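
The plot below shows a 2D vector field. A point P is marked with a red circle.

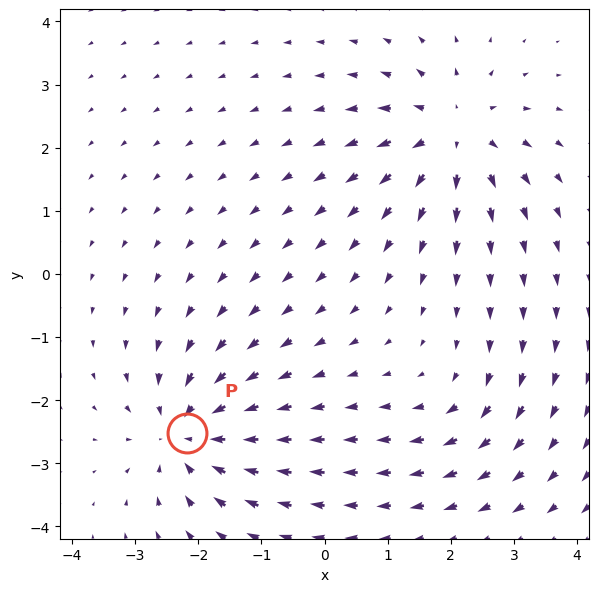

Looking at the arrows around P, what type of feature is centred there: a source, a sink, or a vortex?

At P (-2.2, -2.5) the arrows converge inward. Divergence about -5, curl ≈0 — negative divergence with near-zero curl is a sink.

sink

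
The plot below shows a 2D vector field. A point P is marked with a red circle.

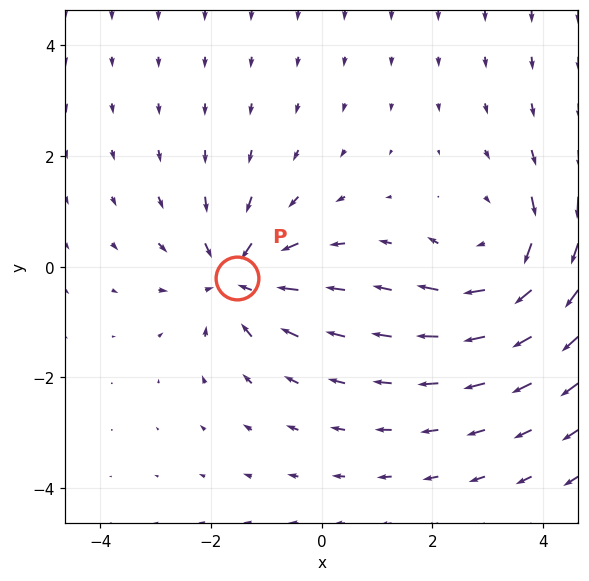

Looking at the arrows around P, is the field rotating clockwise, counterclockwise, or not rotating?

Near P at (-1.5, -0.2) the arrows show no circulation. The curl there is ≈0.

not rotating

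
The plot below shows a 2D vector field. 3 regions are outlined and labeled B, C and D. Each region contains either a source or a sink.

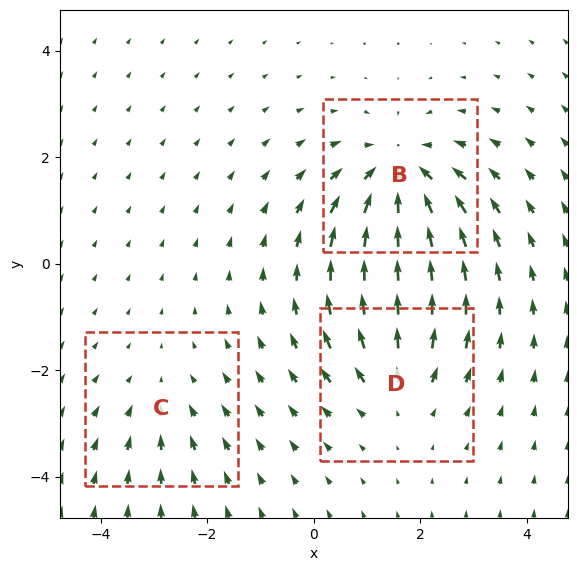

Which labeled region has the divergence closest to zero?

C

Divergence at each region's feature centre — B: about -5, C: about -2, D: about +3. Region C is closest to zero.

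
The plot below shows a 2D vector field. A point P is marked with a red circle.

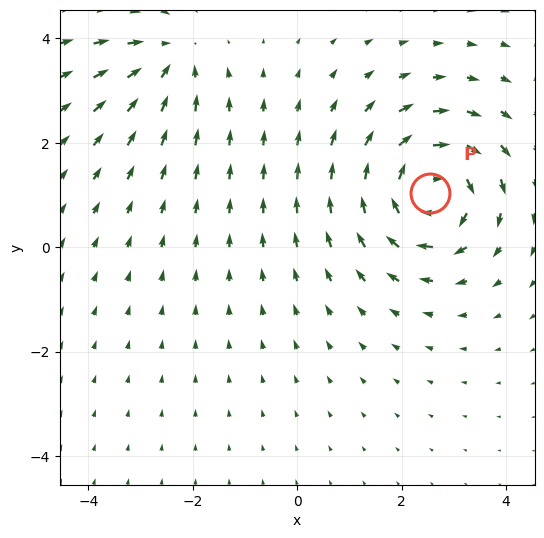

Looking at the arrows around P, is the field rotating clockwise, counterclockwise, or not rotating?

Near P at (2.5, 1.0) the arrows circulate clockwise. The curl (z-component) there is about -6; negative curl means clockwise rotation.

clockwise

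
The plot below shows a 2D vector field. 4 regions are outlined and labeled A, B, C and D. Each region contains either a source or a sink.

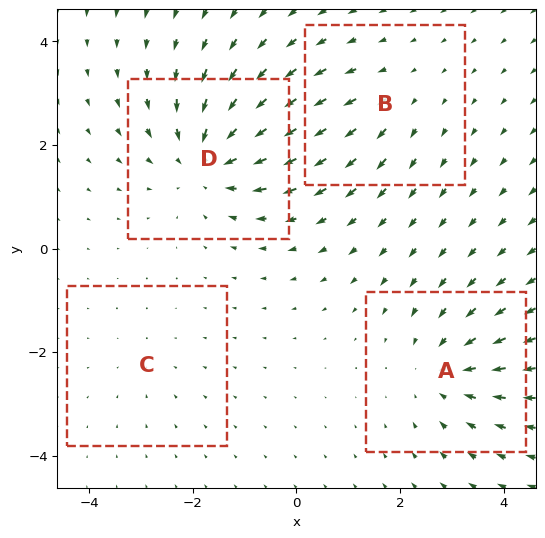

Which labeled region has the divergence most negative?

Divergence at each region's feature centre — A: about -4, B: about +3, C: about -2, D: about -6. Region D is most negative.

D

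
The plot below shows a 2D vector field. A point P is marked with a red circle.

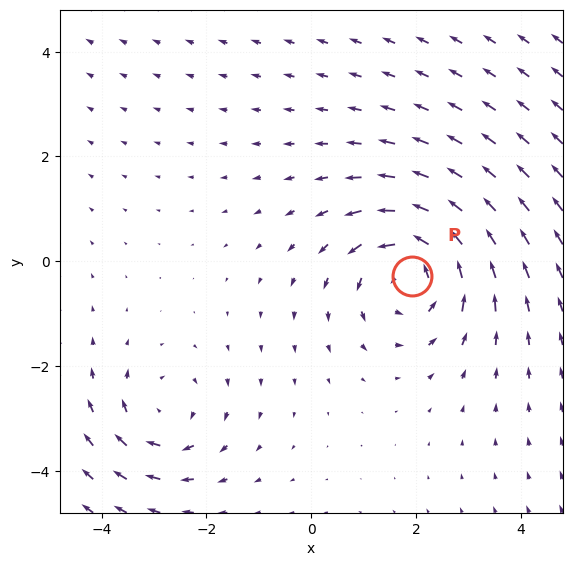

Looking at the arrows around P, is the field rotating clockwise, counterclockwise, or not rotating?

counterclockwise

Near P at (1.9, -0.3) the arrows circulate counterclockwise. The curl (z-component) there is about +4; positive curl means counterclockwise rotation.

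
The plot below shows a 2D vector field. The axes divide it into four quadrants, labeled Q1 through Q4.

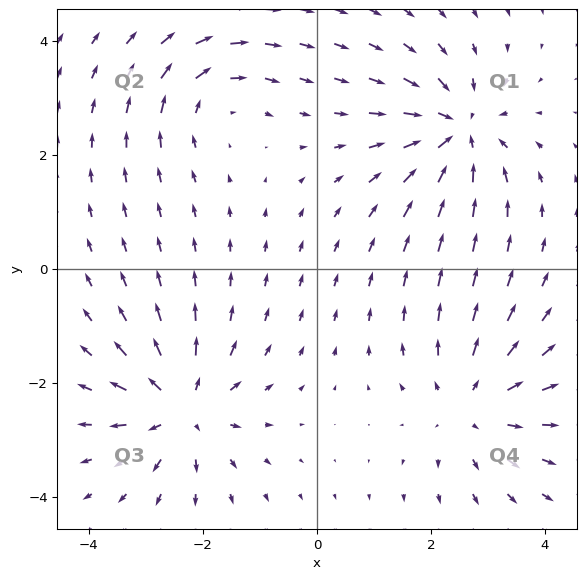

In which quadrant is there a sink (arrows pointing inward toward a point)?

The sink sits at approximately (2.5, 2.4), which lies in quadrant Q1. The divergence there is about -5, negative as expected for a sink.

Q1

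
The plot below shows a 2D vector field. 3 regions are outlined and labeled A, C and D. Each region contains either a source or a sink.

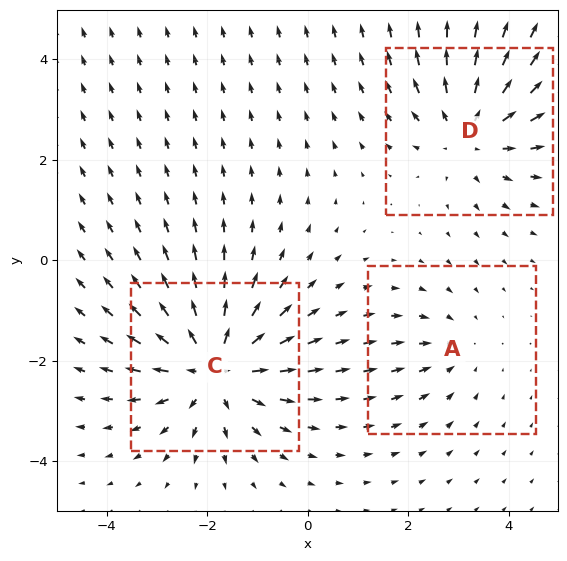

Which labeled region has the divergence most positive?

Divergence at each region's feature centre — A: about -2, C: about +4, D: about +3. Region C is most positive.

C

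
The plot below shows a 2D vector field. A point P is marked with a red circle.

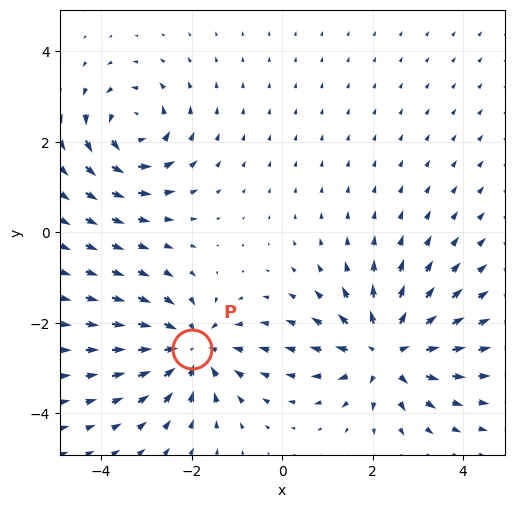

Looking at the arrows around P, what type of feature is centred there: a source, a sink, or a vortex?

sink

At P (-2.0, -2.6) the arrows converge inward. Divergence about -4, curl ≈0 — negative divergence with near-zero curl is a sink.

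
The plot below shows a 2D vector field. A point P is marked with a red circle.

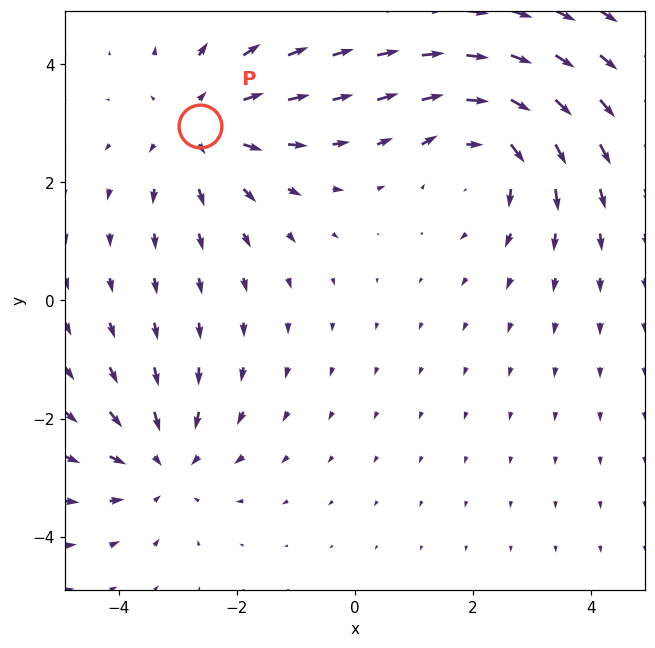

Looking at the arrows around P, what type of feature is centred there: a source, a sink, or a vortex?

source

At P (-2.6, 3.0) the arrows spread outward. Divergence about +3, curl ≈0 — positive divergence with near-zero curl is a source.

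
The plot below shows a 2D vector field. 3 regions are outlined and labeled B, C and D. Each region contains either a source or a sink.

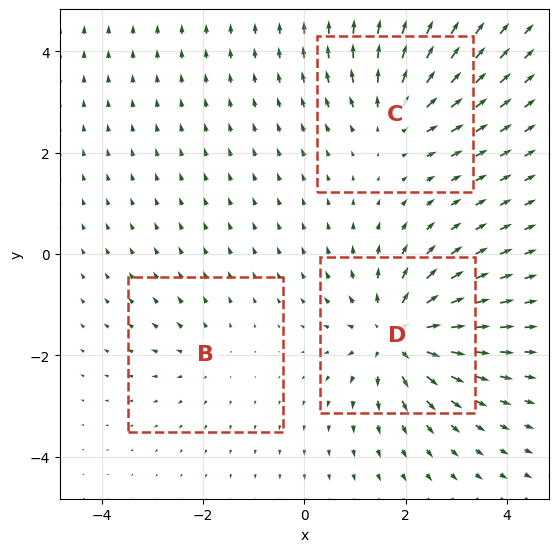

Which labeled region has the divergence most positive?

Divergence at each region's feature centre — B: about +2, C: about +3, D: about +5. Region D is most positive.

D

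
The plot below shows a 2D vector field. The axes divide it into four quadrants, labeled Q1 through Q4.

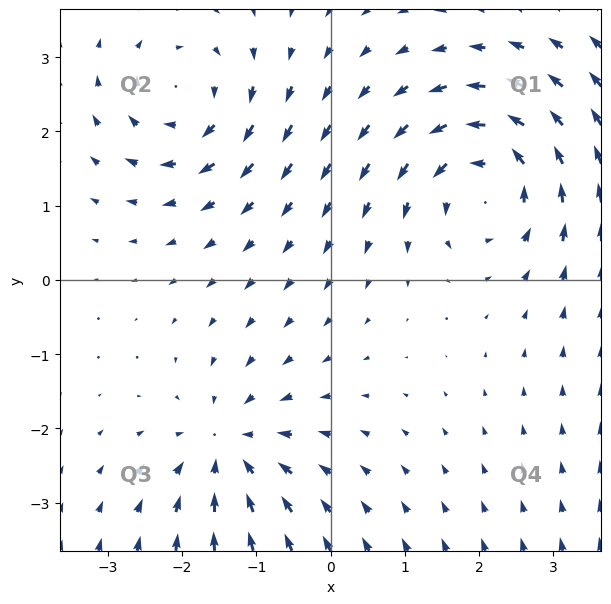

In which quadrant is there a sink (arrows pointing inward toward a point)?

Q3

The sink sits at approximately (-1.4, -2.3), which lies in quadrant Q3. The divergence there is about -4, negative as expected for a sink.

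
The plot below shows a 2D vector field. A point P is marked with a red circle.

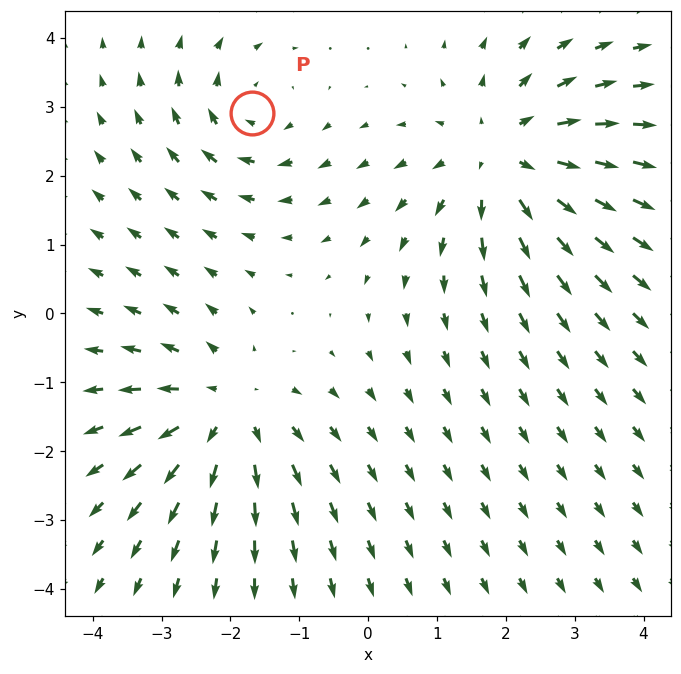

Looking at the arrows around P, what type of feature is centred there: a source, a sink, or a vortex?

At P (-1.7, 2.9) the arrows circulate clockwise. Divergence ≈0, curl about -3 — near-zero divergence with nonzero curl is a vortex.

vortex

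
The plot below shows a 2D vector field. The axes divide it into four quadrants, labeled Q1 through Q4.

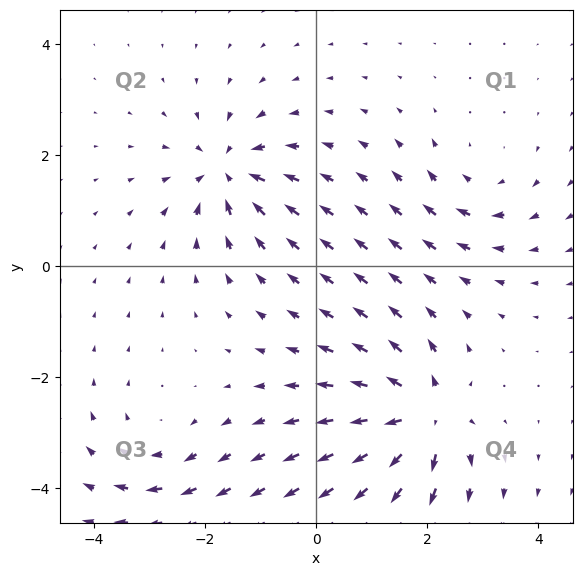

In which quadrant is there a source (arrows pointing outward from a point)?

Q4

The source sits at approximately (1.9, -2.7), which lies in quadrant Q4. The divergence there is about +7, positive as expected for a source.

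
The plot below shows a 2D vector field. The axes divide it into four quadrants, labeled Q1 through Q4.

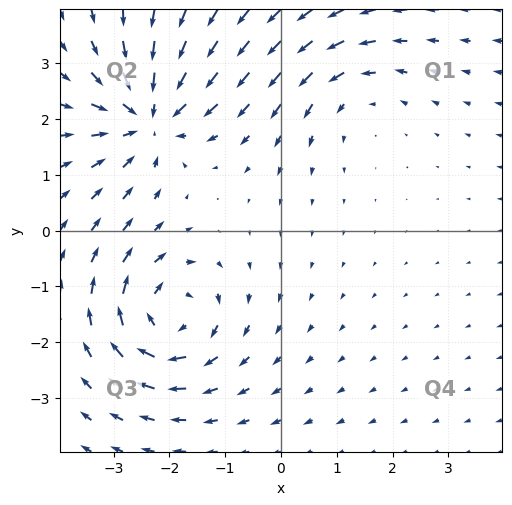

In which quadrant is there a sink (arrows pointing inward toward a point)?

The sink sits at approximately (-2.4, 2.0), which lies in quadrant Q2. The divergence there is about -6, negative as expected for a sink.

Q2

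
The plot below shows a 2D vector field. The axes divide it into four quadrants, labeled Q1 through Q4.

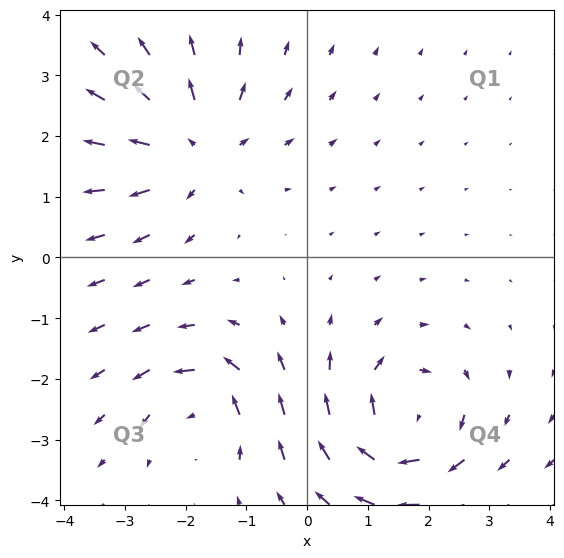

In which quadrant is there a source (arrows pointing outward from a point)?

Q2

The source sits at approximately (-1.8, 1.8), which lies in quadrant Q2. The divergence there is about +4, positive as expected for a source.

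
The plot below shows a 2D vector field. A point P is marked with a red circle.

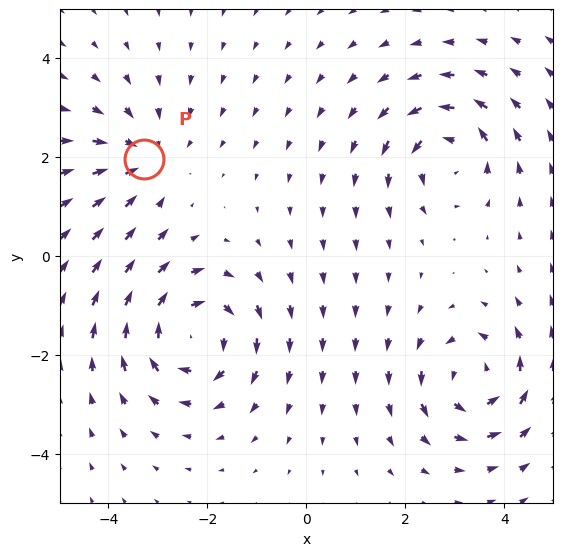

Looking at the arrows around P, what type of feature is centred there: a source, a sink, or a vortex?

At P (-3.3, 2.0) the arrows converge inward. Divergence about -3, curl ≈0 — negative divergence with near-zero curl is a sink.

sink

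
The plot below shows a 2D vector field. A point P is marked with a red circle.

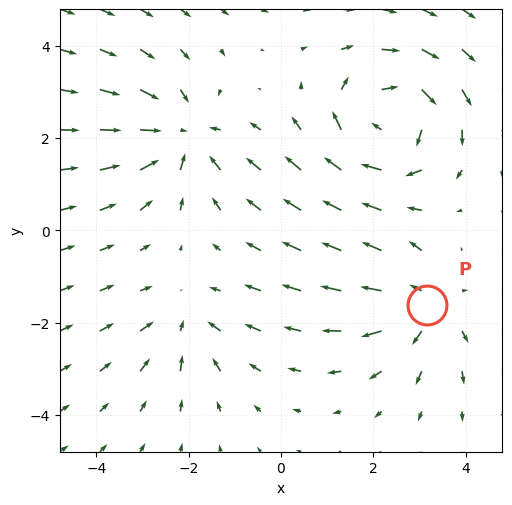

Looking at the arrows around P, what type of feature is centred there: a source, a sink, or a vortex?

At P (3.2, -1.6) the arrows spread outward. Divergence about +4, curl ≈0 — positive divergence with near-zero curl is a source.

source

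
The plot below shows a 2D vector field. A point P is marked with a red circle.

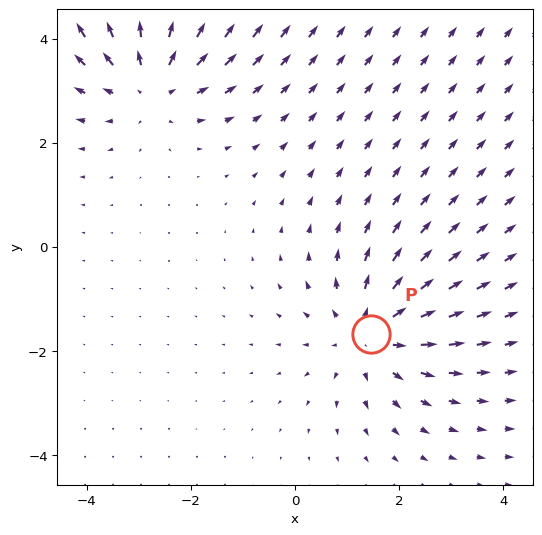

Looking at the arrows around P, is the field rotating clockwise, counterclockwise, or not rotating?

not rotating

Near P at (1.5, -1.7) the arrows show no circulation. The curl there is ≈0.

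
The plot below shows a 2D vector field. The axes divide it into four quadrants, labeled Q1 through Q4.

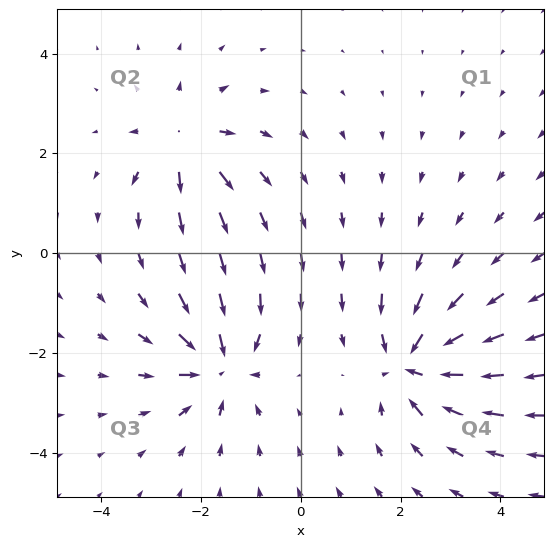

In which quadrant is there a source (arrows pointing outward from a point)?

Q2

The source sits at approximately (-2.4, 2.2), which lies in quadrant Q2. The divergence there is about +5, positive as expected for a source.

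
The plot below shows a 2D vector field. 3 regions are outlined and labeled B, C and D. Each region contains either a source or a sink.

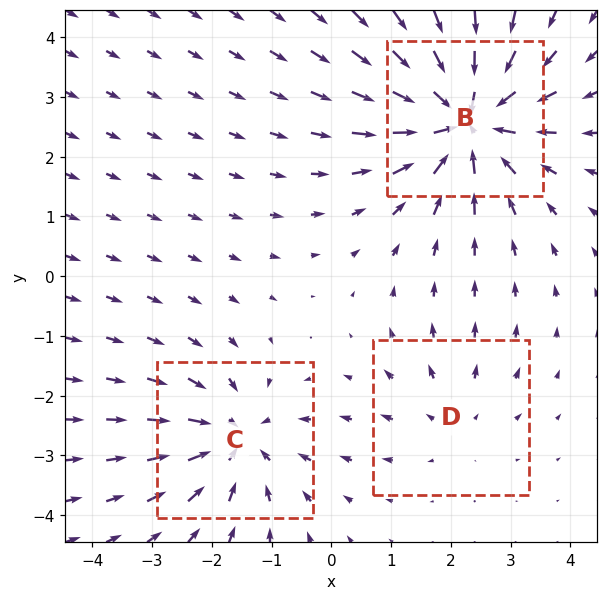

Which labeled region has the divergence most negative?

Divergence at each region's feature centre — B: about -5, C: about -3, D: about +2. Region B is most negative.

B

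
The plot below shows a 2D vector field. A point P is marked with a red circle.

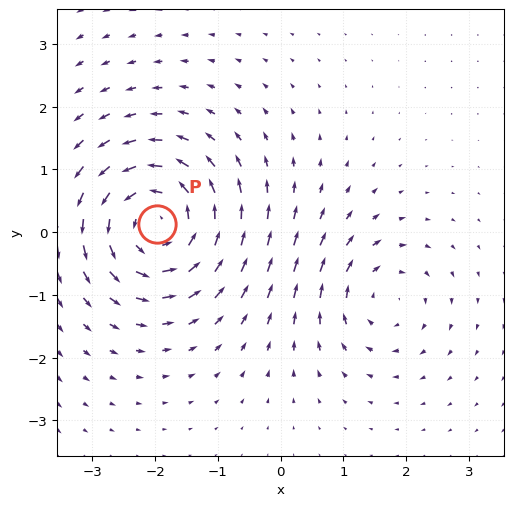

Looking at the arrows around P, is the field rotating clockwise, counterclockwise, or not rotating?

Near P at (-2.0, 0.1) the arrows circulate counterclockwise. The curl (z-component) there is about +5; positive curl means counterclockwise rotation.

counterclockwise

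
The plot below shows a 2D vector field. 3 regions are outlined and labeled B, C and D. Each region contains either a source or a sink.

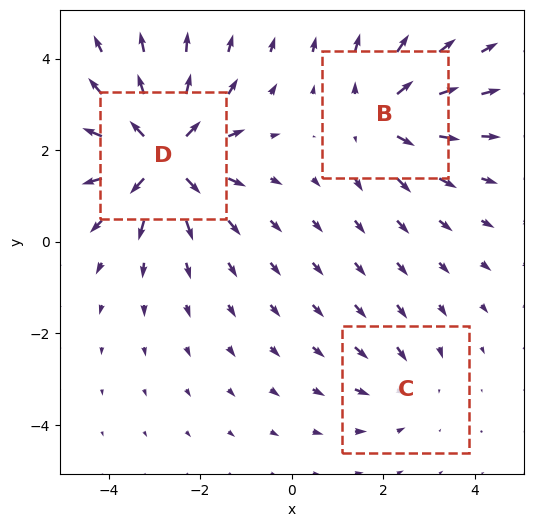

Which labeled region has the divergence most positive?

D

Divergence at each region's feature centre — B: about +3, C: about -2, D: about +5. Region D is most positive.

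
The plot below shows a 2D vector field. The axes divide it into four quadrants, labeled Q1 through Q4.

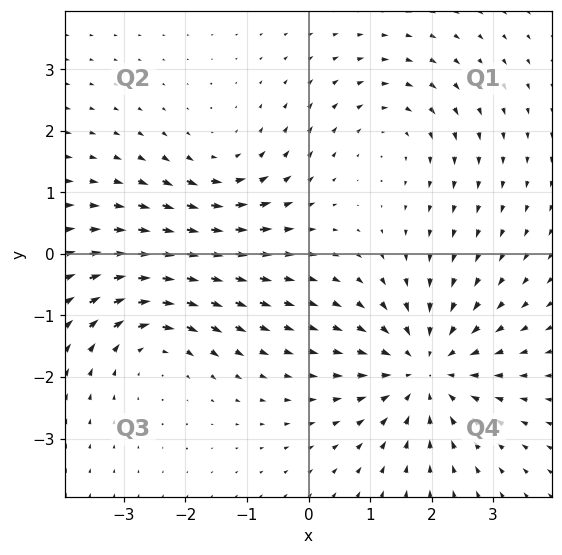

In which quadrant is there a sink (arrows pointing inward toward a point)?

The sink sits at approximately (1.9, -1.9), which lies in quadrant Q4. The divergence there is about -5, negative as expected for a sink.

Q4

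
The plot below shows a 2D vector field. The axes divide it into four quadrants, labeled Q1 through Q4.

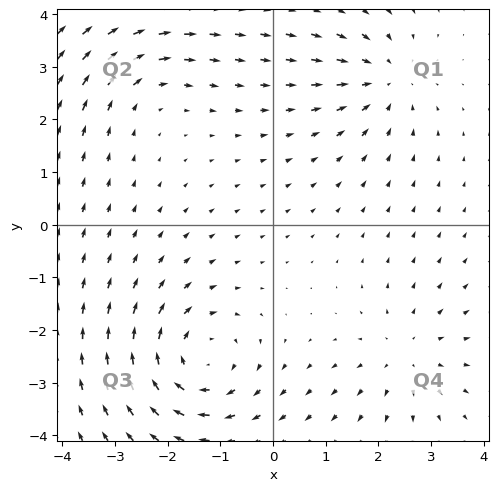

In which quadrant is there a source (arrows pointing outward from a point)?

The source sits at approximately (2.5, -2.5), which lies in quadrant Q4. The divergence there is about +3, positive as expected for a source.

Q4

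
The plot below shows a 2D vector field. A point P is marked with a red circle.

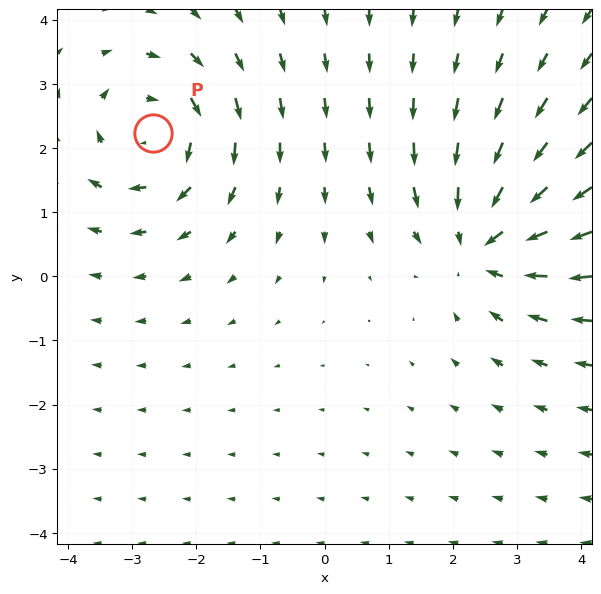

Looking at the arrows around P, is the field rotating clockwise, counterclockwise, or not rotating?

clockwise

Near P at (-2.7, 2.2) the arrows circulate clockwise. The curl (z-component) there is about -4; negative curl means clockwise rotation.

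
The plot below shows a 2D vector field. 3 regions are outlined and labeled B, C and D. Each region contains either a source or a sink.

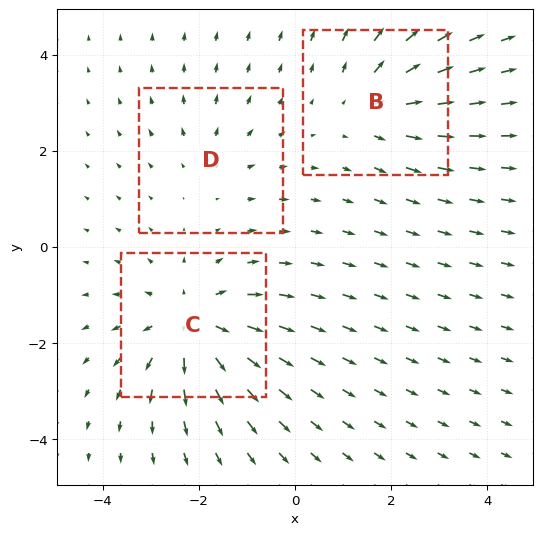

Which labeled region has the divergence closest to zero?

Divergence at each region's feature centre — B: about +3, C: about +4, D: about +2. Region D is closest to zero.

D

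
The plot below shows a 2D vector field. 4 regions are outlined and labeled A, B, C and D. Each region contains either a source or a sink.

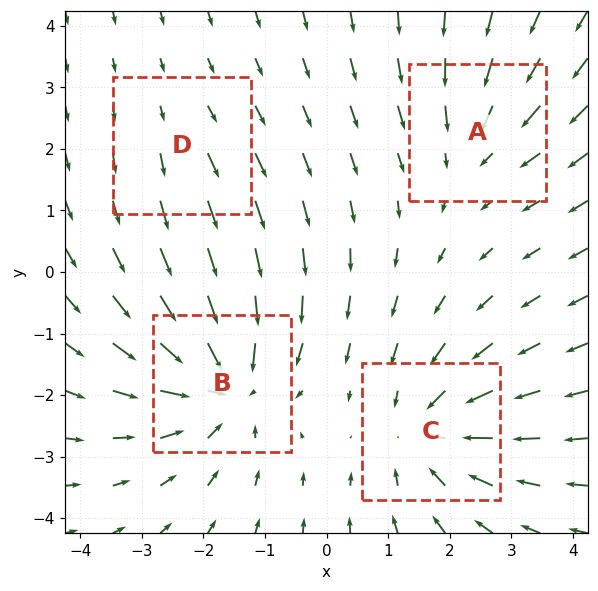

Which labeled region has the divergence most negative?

B

Divergence at each region's feature centre — A: about -3, B: about -5, C: about -4, D: about +1. Region B is most negative.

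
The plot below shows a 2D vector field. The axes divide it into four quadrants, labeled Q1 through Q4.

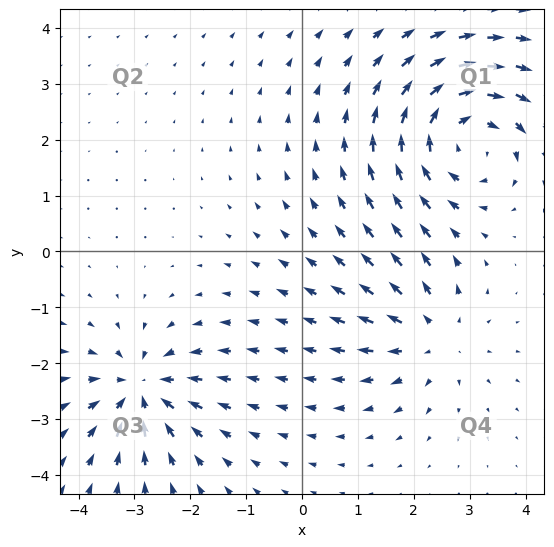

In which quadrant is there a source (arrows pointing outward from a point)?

Q4

The source sits at approximately (2.3, -1.5), which lies in quadrant Q4. The divergence there is about +3, positive as expected for a source.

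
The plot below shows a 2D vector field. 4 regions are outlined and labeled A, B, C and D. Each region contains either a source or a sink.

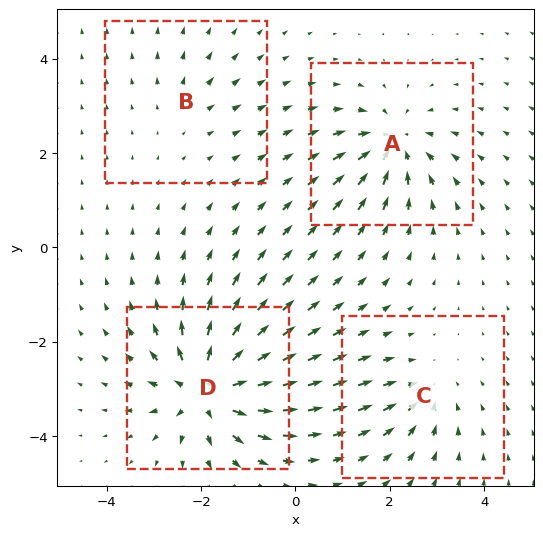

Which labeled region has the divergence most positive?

Divergence at each region's feature centre — A: about -6, B: about +2, C: about -4, D: about +9. Region D is most positive.

D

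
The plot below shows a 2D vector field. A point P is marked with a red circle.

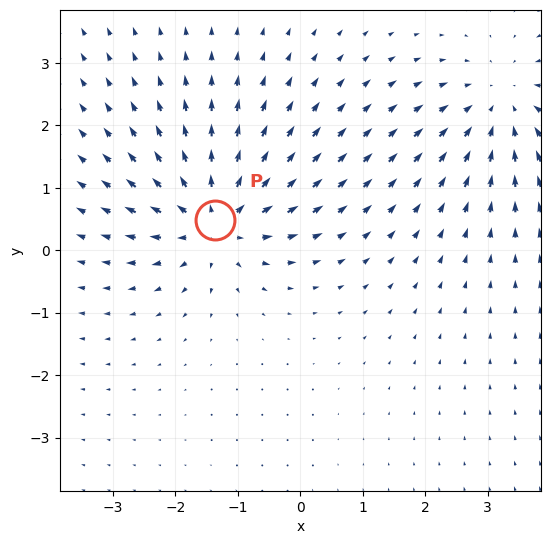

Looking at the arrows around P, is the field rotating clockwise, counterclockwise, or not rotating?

Near P at (-1.4, 0.5) the arrows show no circulation. The curl there is ≈0.

not rotating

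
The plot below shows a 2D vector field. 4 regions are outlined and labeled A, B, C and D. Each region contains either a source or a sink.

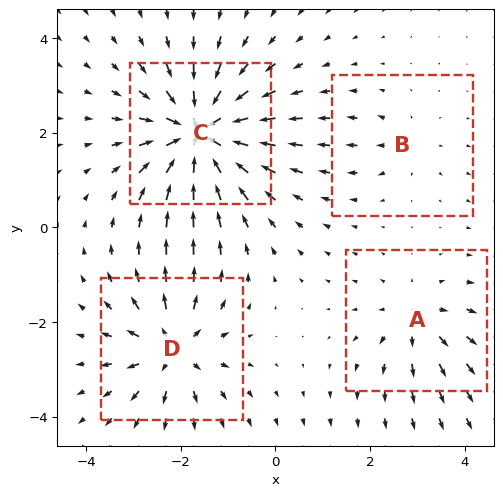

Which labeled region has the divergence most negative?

C

Divergence at each region's feature centre — A: about +4, B: about +3, C: about -9, D: about +6. Region C is most negative.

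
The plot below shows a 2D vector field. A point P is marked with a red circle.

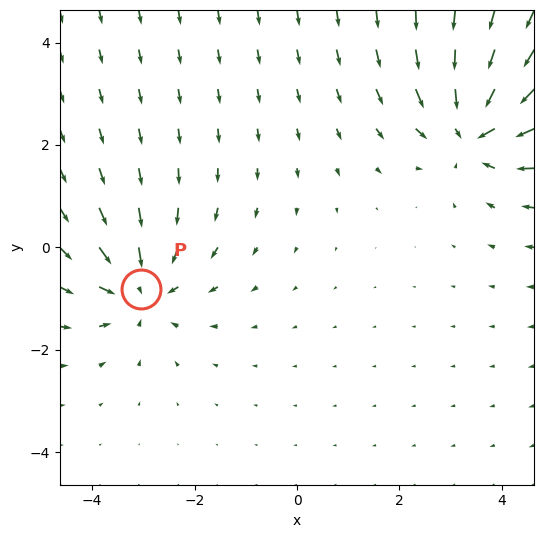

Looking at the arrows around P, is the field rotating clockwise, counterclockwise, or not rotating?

not rotating

Near P at (-3.1, -0.8) the arrows show no circulation. The curl there is ≈0.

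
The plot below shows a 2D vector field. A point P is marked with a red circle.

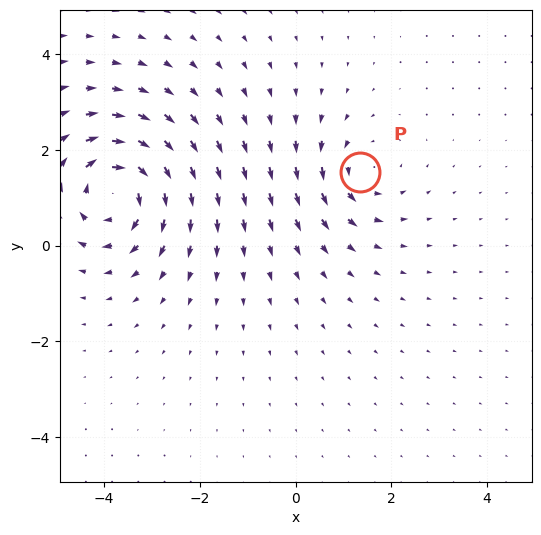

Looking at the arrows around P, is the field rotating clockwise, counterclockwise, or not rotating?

Near P at (1.3, 1.5) the arrows circulate counterclockwise. The curl (z-component) there is about +3; positive curl means counterclockwise rotation.

counterclockwise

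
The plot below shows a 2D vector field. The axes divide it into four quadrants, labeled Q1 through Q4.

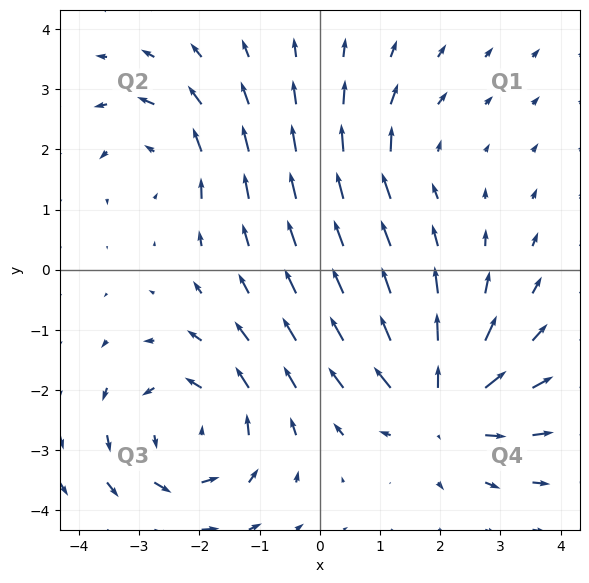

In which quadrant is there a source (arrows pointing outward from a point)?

The source sits at approximately (2.0, -2.2), which lies in quadrant Q4. The divergence there is about +5, positive as expected for a source.

Q4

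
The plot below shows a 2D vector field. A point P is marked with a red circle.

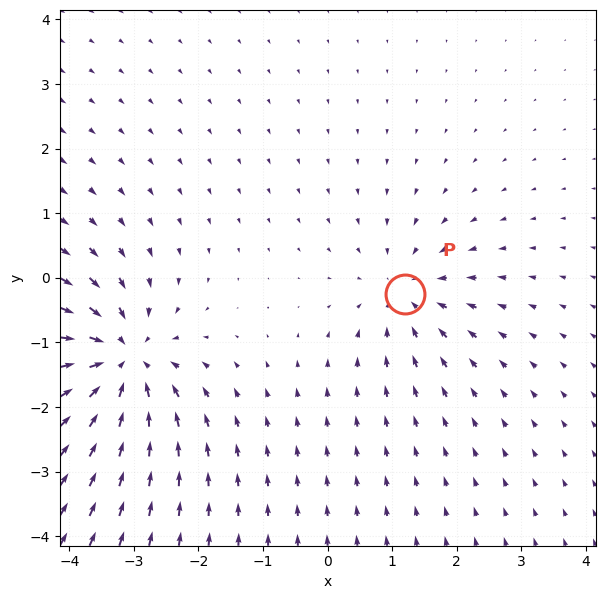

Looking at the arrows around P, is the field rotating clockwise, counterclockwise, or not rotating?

Near P at (1.2, -0.2) the arrows show no circulation. The curl there is ≈0.

not rotating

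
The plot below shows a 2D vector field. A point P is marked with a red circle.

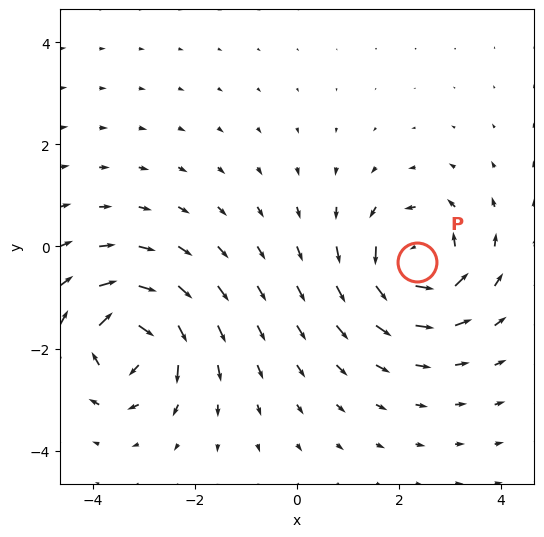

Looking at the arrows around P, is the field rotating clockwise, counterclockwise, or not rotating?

Near P at (2.4, -0.3) the arrows circulate counterclockwise. The curl (z-component) there is about +6; positive curl means counterclockwise rotation.

counterclockwise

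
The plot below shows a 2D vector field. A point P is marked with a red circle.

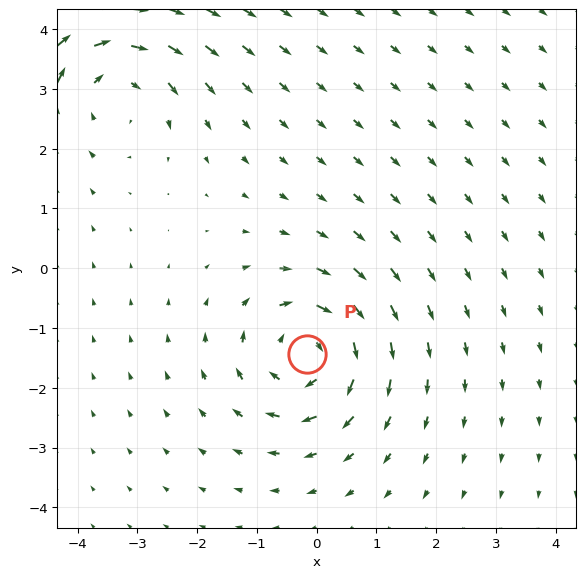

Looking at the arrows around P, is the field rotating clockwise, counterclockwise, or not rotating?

clockwise

Near P at (-0.2, -1.4) the arrows circulate clockwise. The curl (z-component) there is about -4; negative curl means clockwise rotation.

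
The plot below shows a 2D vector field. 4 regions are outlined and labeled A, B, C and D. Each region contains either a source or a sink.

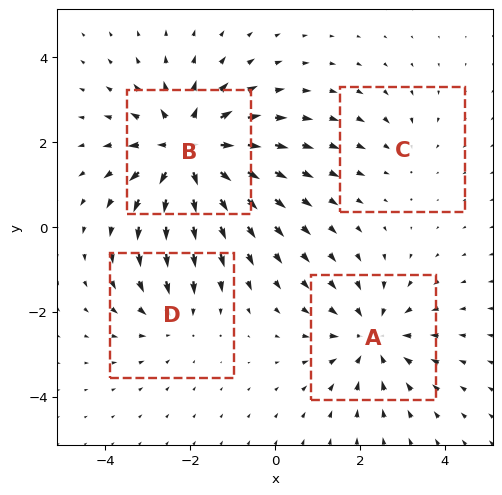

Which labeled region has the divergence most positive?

Divergence at each region's feature centre — A: about -4, B: about +7, C: about -2, D: about -3. Region B is most positive.

B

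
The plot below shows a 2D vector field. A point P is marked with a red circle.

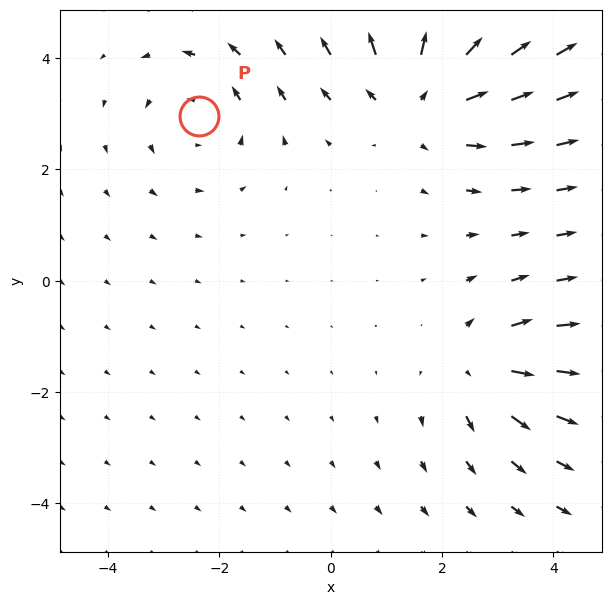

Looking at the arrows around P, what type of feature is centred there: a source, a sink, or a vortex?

At P (-2.4, 3.0) the arrows circulate counterclockwise. Divergence ≈0, curl about +3 — near-zero divergence with nonzero curl is a vortex.

vortex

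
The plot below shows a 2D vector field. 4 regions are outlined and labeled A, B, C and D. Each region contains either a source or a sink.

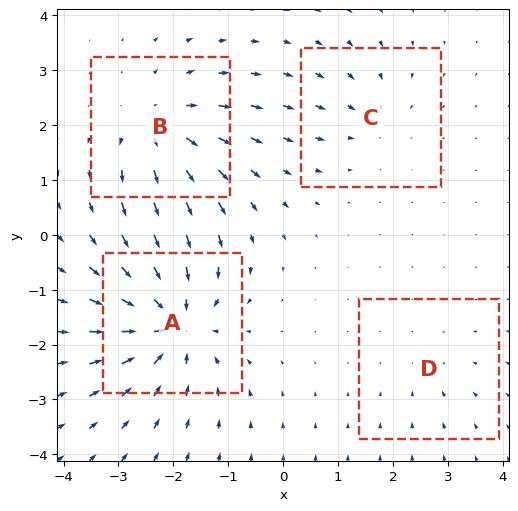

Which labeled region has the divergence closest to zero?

D

Divergence at each region's feature centre — A: about -7, B: about +5, C: about -3, D: about -2. Region D is closest to zero.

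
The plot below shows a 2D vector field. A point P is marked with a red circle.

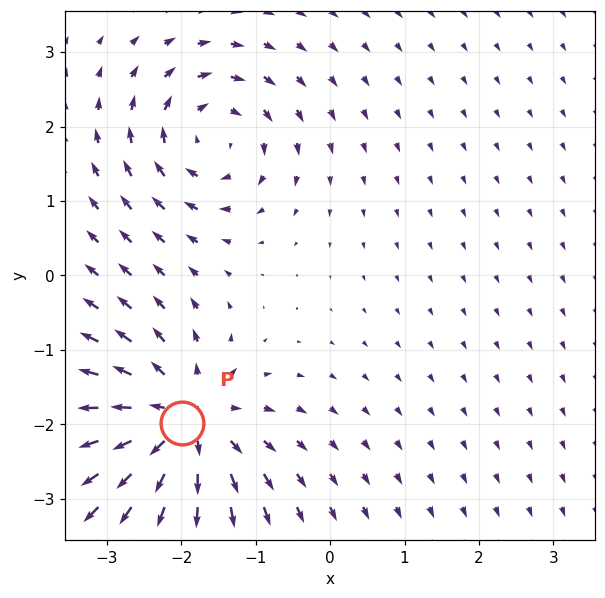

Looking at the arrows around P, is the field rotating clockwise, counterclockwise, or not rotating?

not rotating

Near P at (-2.0, -2.0) the arrows show no circulation. The curl there is ≈0.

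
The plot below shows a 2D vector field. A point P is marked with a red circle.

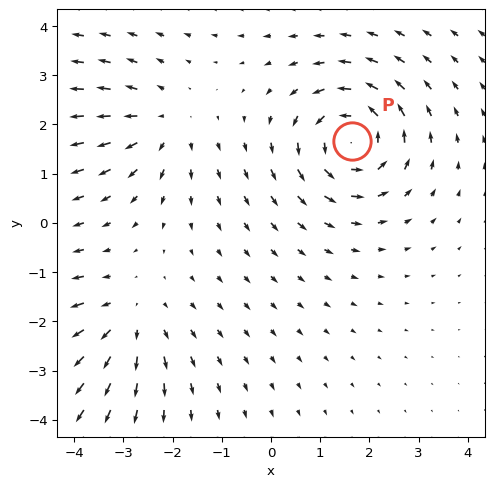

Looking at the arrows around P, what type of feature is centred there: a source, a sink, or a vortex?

At P (1.6, 1.7) the arrows circulate counterclockwise. Divergence ≈0, curl about +5 — near-zero divergence with nonzero curl is a vortex.

vortex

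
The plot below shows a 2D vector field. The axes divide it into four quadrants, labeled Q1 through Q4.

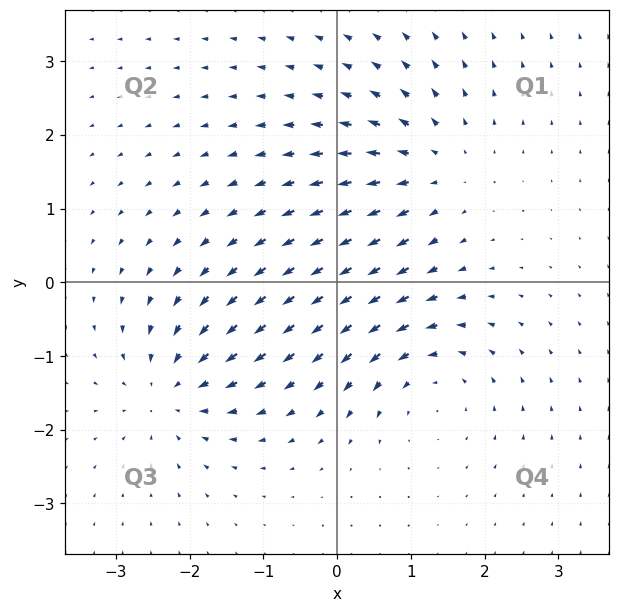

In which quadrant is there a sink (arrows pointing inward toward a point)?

Q3

The sink sits at approximately (-2.3, -1.5), which lies in quadrant Q3. The divergence there is about -5, negative as expected for a sink.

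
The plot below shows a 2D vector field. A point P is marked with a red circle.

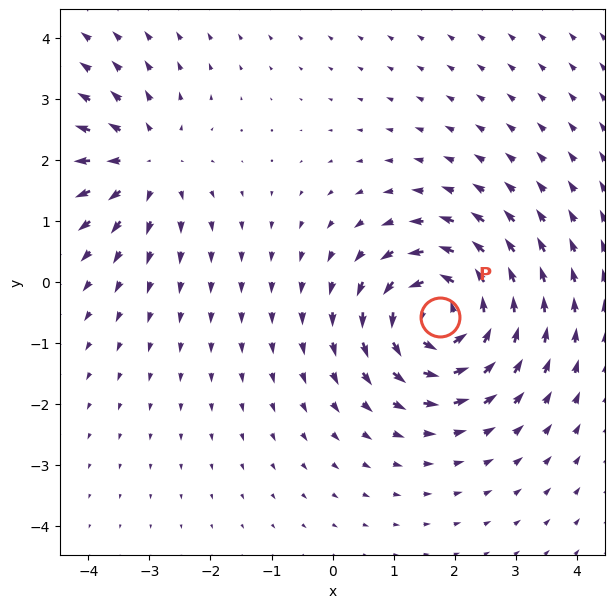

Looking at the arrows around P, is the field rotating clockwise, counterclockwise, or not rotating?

counterclockwise

Near P at (1.8, -0.6) the arrows circulate counterclockwise. The curl (z-component) there is about +6; positive curl means counterclockwise rotation.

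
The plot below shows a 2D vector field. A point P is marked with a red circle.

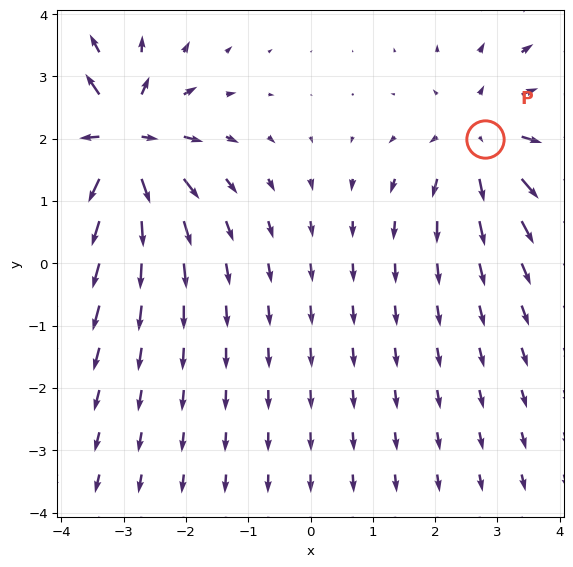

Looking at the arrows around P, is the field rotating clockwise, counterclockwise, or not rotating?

Near P at (2.8, 2.0) the arrows show no circulation. The curl there is ≈0.

not rotating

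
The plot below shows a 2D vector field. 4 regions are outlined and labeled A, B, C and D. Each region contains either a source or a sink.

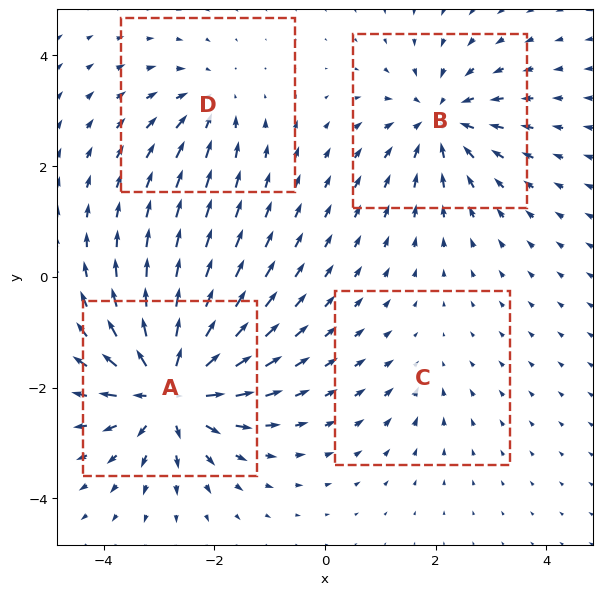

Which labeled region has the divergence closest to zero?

Divergence at each region's feature centre — A: about +9, B: about -6, C: about -2, D: about -4. Region C is closest to zero.

C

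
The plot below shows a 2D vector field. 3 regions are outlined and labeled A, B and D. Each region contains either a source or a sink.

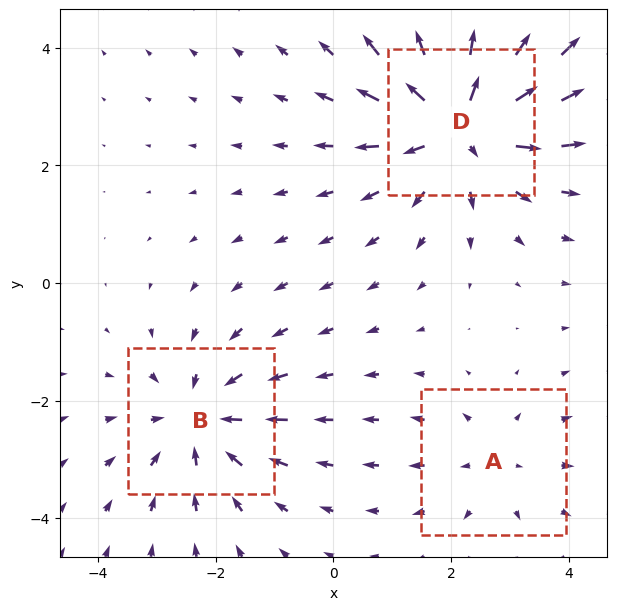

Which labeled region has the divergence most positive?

Divergence at each region's feature centre — A: about +2, B: about -3, D: about +5. Region D is most positive.

D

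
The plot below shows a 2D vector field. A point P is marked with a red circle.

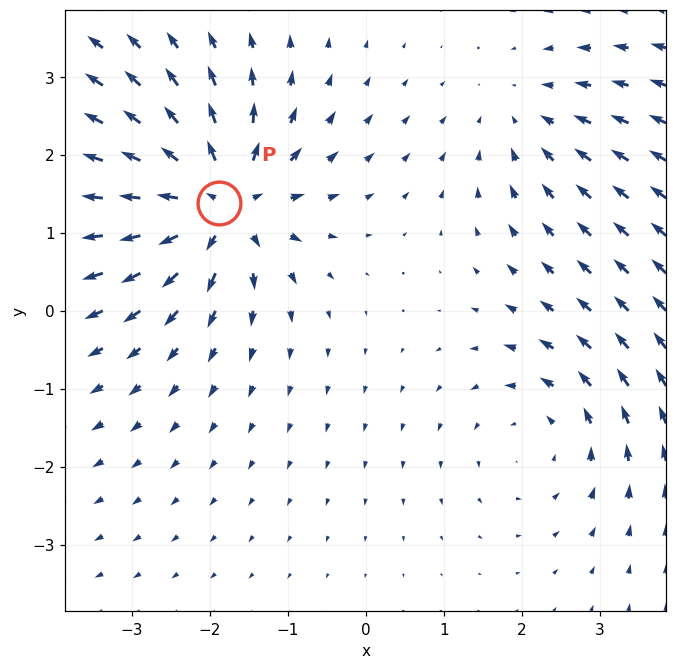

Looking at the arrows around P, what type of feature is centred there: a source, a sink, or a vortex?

source

At P (-1.9, 1.4) the arrows spread outward. Divergence about +6, curl ≈0 — positive divergence with near-zero curl is a source.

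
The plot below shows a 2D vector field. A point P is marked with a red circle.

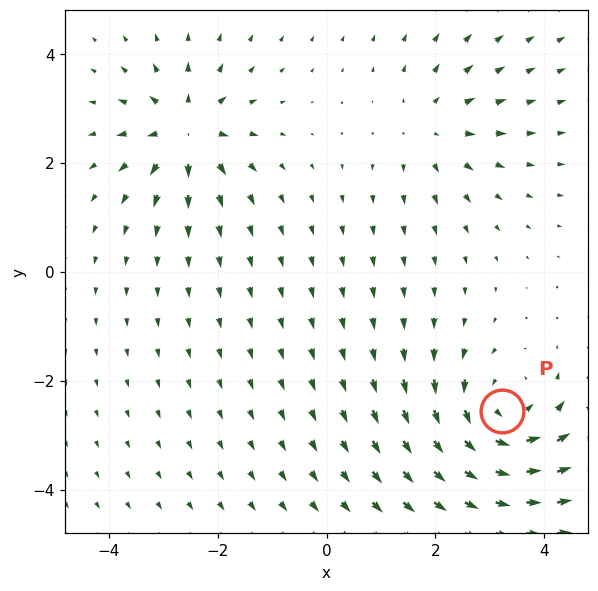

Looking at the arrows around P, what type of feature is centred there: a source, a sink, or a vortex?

vortex

At P (3.2, -2.6) the arrows circulate counterclockwise. Divergence ≈0, curl about +5 — near-zero divergence with nonzero curl is a vortex.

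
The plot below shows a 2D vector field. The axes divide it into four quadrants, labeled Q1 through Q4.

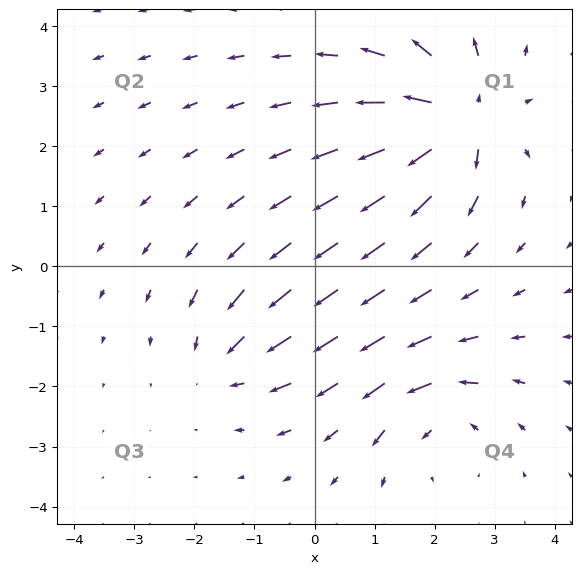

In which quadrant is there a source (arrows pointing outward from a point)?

The source sits at approximately (2.4, 2.5), which lies in quadrant Q1. The divergence there is about +7, positive as expected for a source.

Q1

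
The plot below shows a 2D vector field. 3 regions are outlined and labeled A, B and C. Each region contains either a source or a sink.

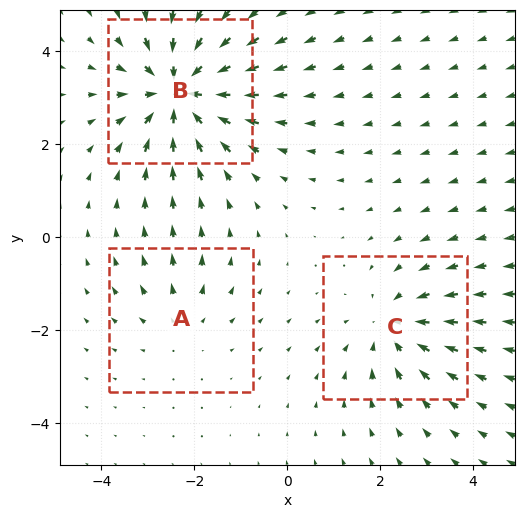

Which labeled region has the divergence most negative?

Divergence at each region's feature centre — A: about +2, B: about -5, C: about -3. Region B is most negative.

B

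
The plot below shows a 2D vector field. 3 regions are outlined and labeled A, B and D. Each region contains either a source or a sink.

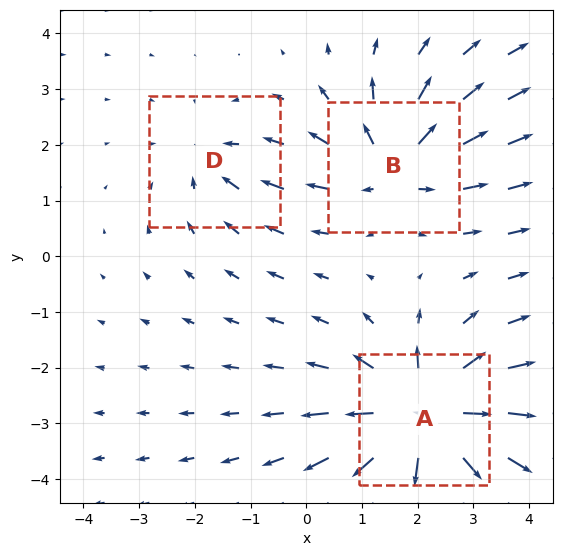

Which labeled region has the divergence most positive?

A

Divergence at each region's feature centre — A: about +5, B: about +3, D: about -2. Region A is most positive.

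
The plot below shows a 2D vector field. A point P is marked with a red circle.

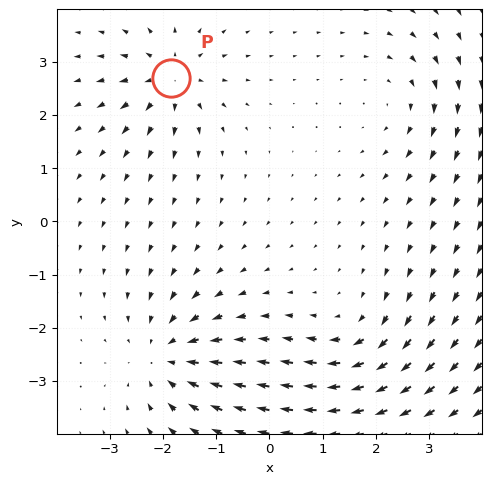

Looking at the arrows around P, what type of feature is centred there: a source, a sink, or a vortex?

source

At P (-1.9, 2.7) the arrows spread outward. Divergence about +4, curl ≈0 — positive divergence with near-zero curl is a source.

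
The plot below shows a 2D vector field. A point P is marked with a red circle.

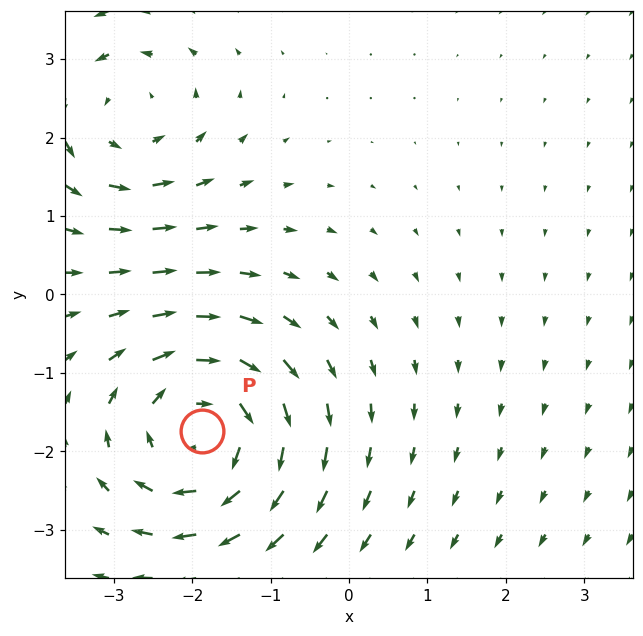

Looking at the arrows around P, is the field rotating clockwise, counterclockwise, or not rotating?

Near P at (-1.9, -1.7) the arrows circulate clockwise. The curl (z-component) there is about -5; negative curl means clockwise rotation.

clockwise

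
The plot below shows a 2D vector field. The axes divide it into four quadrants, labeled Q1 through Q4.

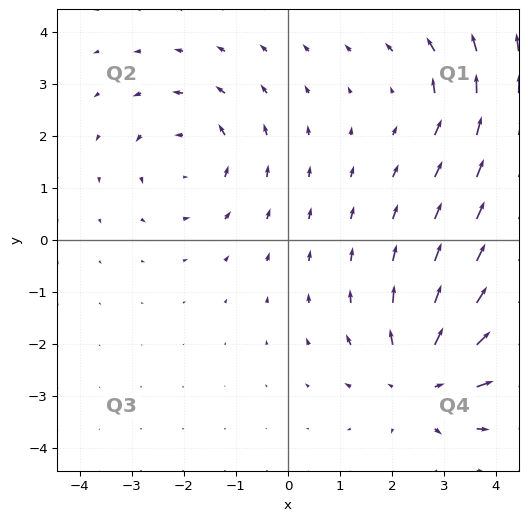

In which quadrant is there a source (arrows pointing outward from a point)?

Q4

The source sits at approximately (2.6, -2.7), which lies in quadrant Q4. The divergence there is about +4, positive as expected for a source.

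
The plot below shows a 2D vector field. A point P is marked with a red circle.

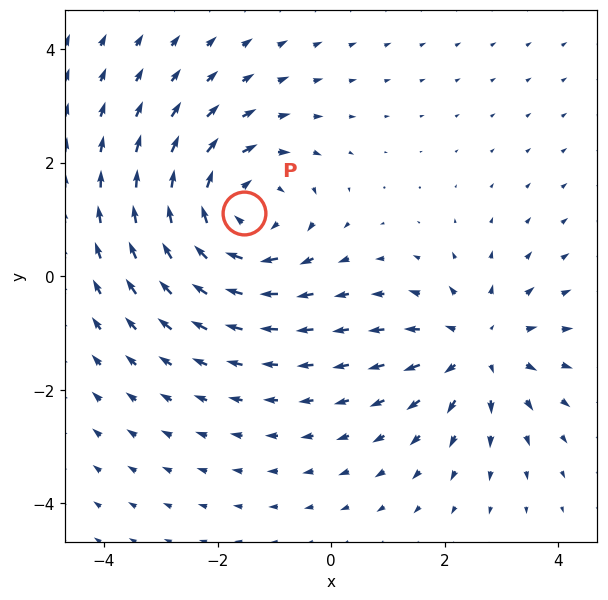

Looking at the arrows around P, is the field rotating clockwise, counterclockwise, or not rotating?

Near P at (-1.5, 1.1) the arrows circulate clockwise. The curl (z-component) there is about -3; negative curl means clockwise rotation.

clockwise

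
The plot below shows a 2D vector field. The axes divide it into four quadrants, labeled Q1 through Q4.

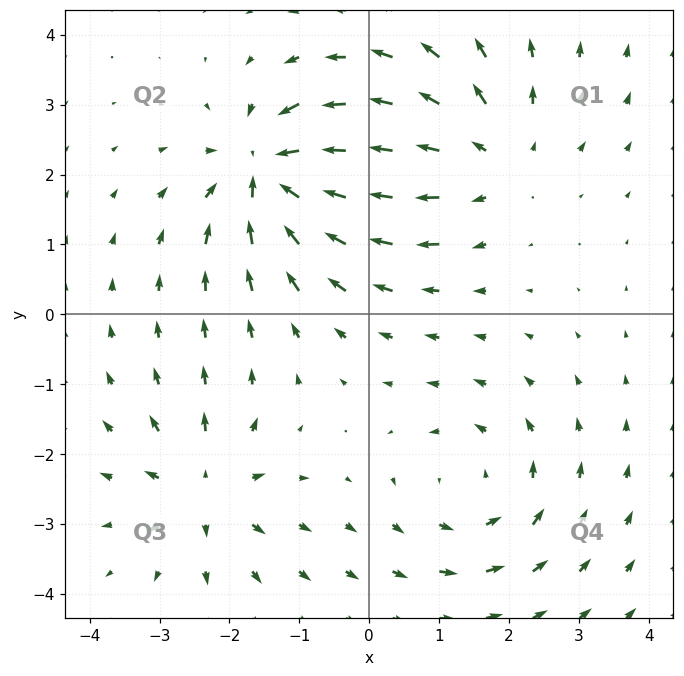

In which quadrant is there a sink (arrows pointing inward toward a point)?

Q2

The sink sits at approximately (-1.4, 2.0), which lies in quadrant Q2. The divergence there is about -6, negative as expected for a sink.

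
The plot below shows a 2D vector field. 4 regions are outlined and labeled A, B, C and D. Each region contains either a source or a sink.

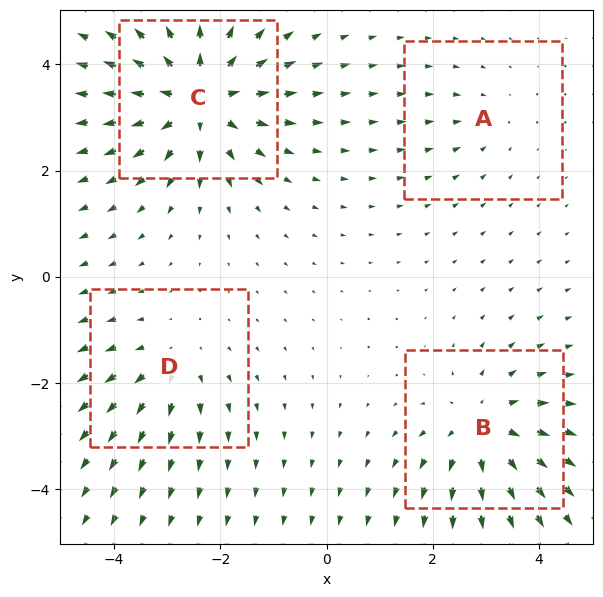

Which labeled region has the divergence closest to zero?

A

Divergence at each region's feature centre — A: about -2, B: about +5, C: about +7, D: about +3. Region A is closest to zero.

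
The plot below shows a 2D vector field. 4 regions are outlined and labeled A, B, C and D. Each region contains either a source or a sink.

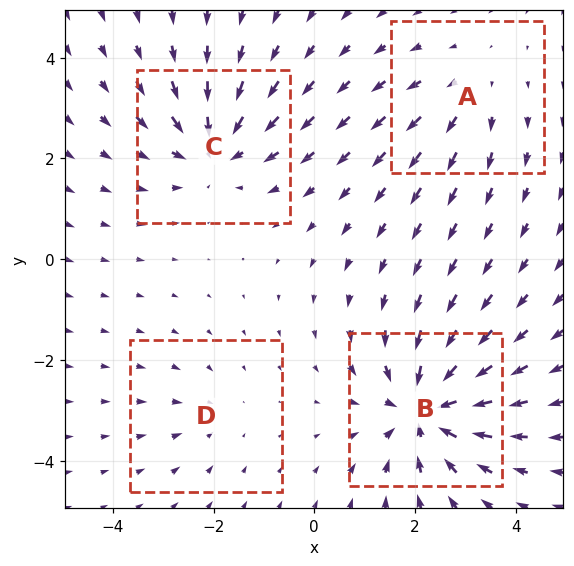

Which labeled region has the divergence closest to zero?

Divergence at each region's feature centre — A: about +3, B: about -7, C: about -5, D: about -2. Region D is closest to zero.

D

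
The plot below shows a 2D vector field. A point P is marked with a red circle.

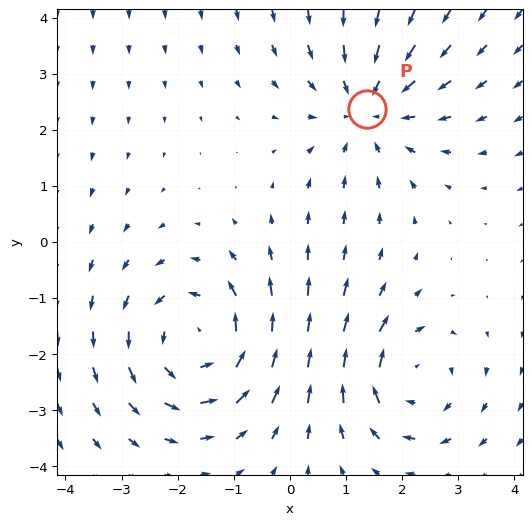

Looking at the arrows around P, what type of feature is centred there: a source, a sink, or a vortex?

At P (1.4, 2.4) the arrows converge inward. Divergence about -3, curl ≈0 — negative divergence with near-zero curl is a sink.

sink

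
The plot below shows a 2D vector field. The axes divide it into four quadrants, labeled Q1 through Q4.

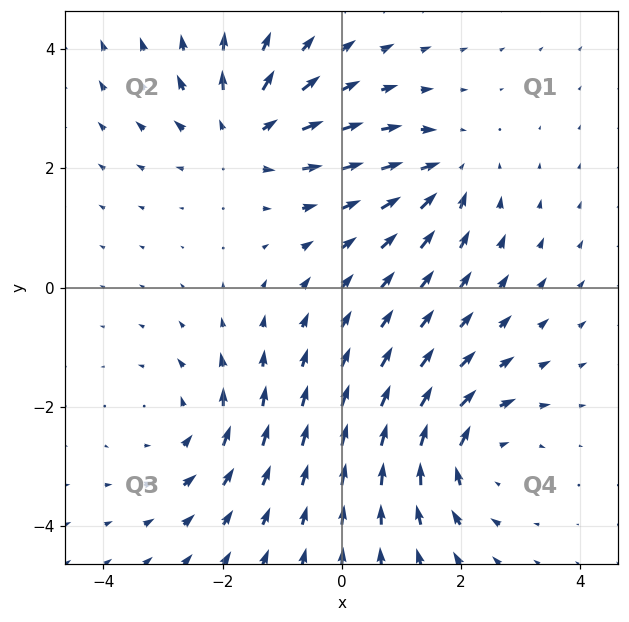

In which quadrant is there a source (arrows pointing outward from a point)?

The source sits at approximately (-1.6, 2.6), which lies in quadrant Q2. The divergence there is about +4, positive as expected for a source.

Q2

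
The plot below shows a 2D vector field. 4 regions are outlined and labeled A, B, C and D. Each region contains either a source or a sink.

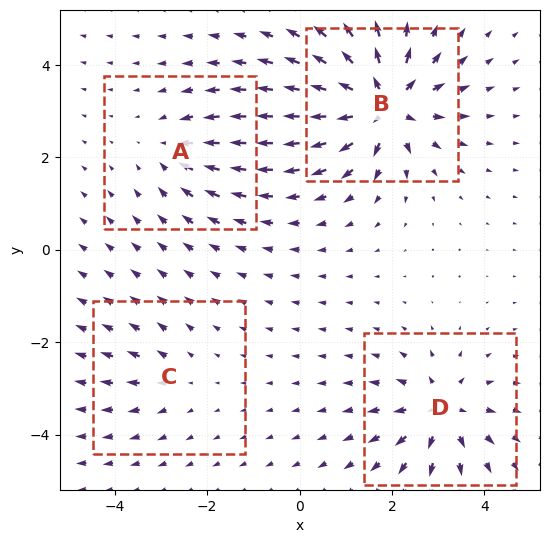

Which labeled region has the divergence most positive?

B

Divergence at each region's feature centre — A: about -4, B: about +9, C: about +3, D: about +6. Region B is most positive.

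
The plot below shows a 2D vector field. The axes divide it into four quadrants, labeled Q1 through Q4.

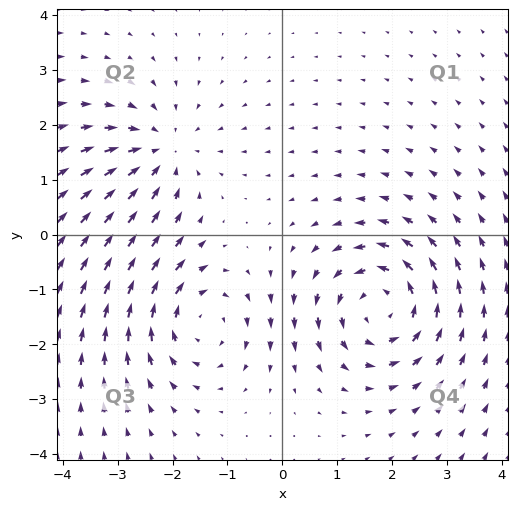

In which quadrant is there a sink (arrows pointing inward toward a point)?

Q2

The sink sits at approximately (-2.2, 1.5), which lies in quadrant Q2. The divergence there is about -4, negative as expected for a sink.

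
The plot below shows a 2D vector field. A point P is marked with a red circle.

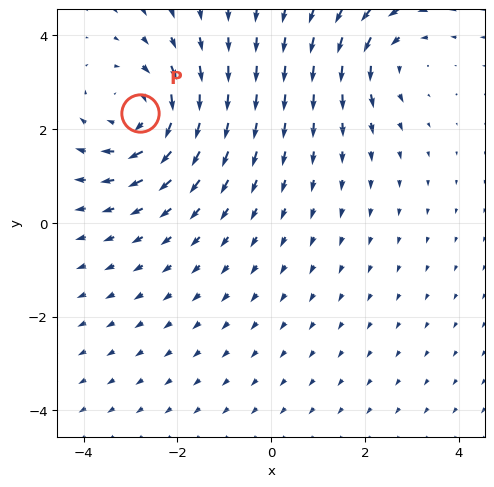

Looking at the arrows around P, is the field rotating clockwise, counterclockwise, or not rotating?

Near P at (-2.8, 2.3) the arrows circulate clockwise. The curl (z-component) there is about -4; negative curl means clockwise rotation.

clockwise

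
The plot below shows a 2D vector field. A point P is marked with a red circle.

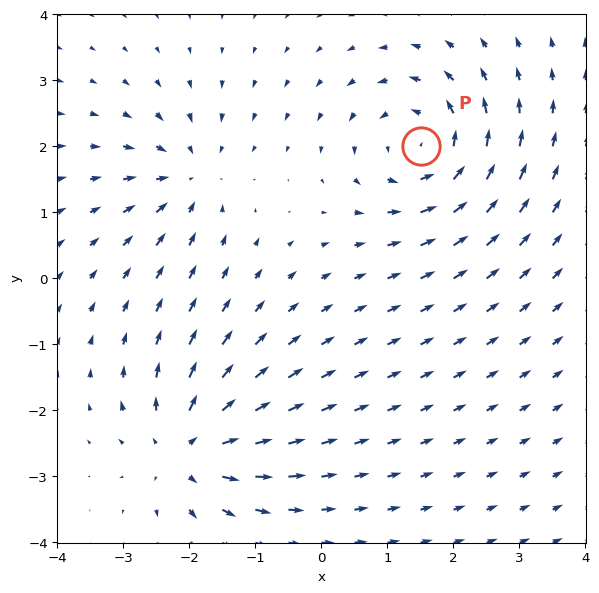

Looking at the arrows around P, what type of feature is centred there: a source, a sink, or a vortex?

vortex

At P (1.5, 2.0) the arrows circulate counterclockwise. Divergence ≈0, curl about +5 — near-zero divergence with nonzero curl is a vortex.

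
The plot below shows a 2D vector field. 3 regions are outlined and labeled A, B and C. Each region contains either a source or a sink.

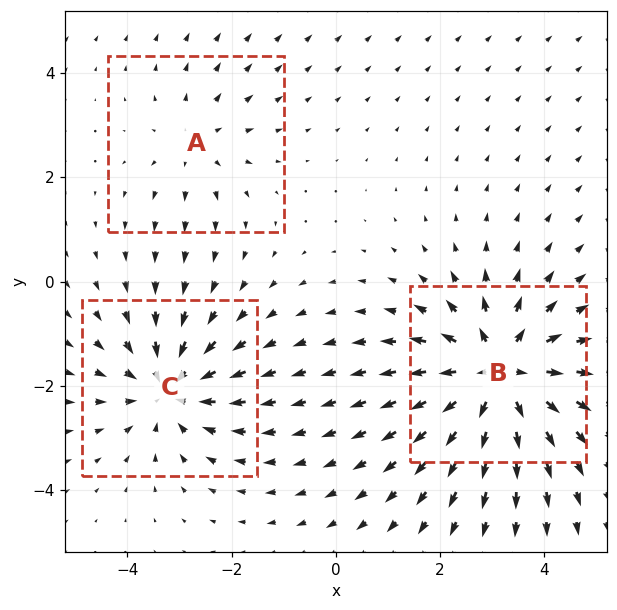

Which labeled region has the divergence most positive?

Divergence at each region's feature centre — A: about +2, B: about +4, C: about -3. Region B is most positive.

B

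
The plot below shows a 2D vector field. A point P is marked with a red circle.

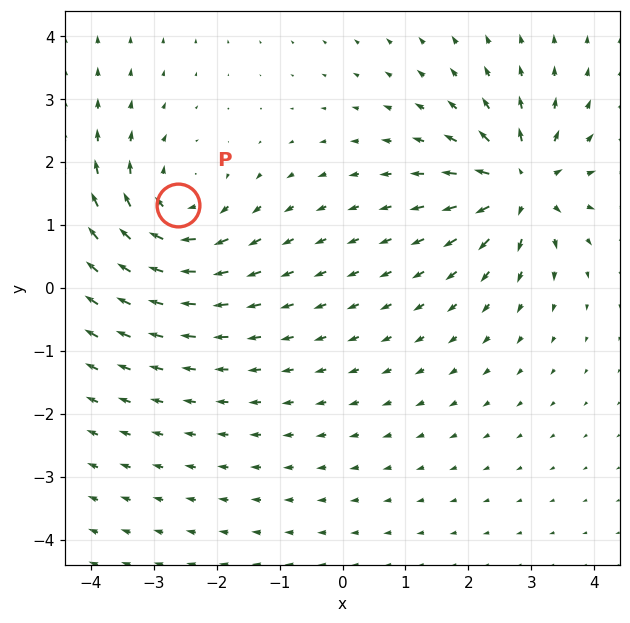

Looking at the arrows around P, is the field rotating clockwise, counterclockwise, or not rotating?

Near P at (-2.6, 1.3) the arrows circulate clockwise. The curl (z-component) there is about -5; negative curl means clockwise rotation.

clockwise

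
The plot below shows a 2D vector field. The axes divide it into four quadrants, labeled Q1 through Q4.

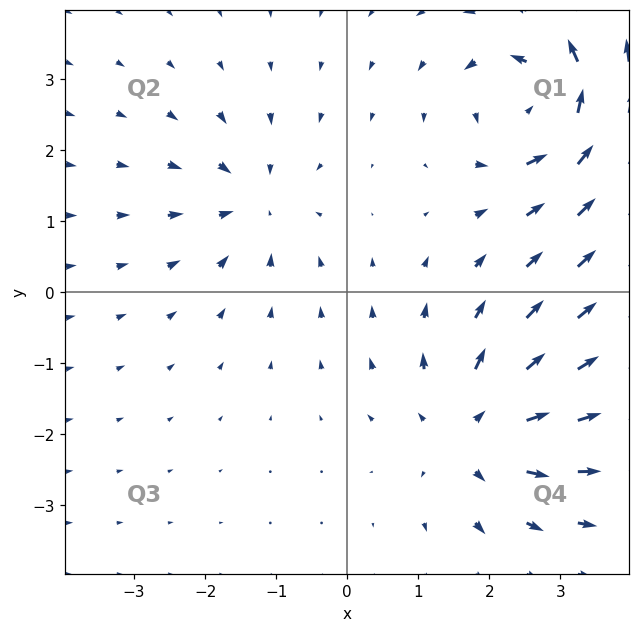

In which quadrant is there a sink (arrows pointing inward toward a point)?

Q2

The sink sits at approximately (-1.3, 1.3), which lies in quadrant Q2. The divergence there is about -4, negative as expected for a sink.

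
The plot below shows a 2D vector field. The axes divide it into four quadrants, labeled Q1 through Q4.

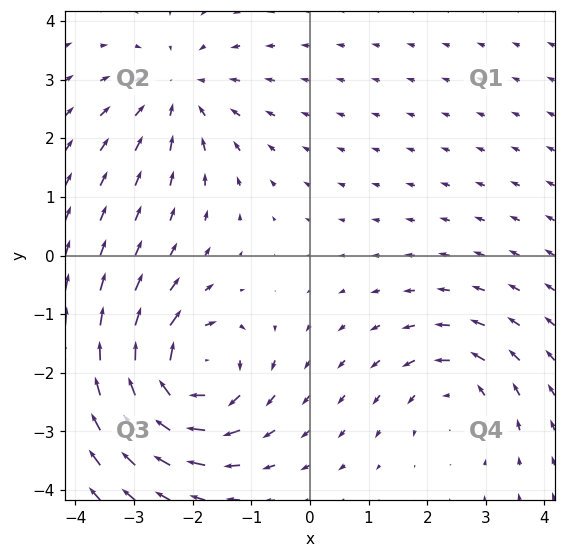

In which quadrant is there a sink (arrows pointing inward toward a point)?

Q2

The sink sits at approximately (-2.3, 2.8), which lies in quadrant Q2. The divergence there is about -3, negative as expected for a sink.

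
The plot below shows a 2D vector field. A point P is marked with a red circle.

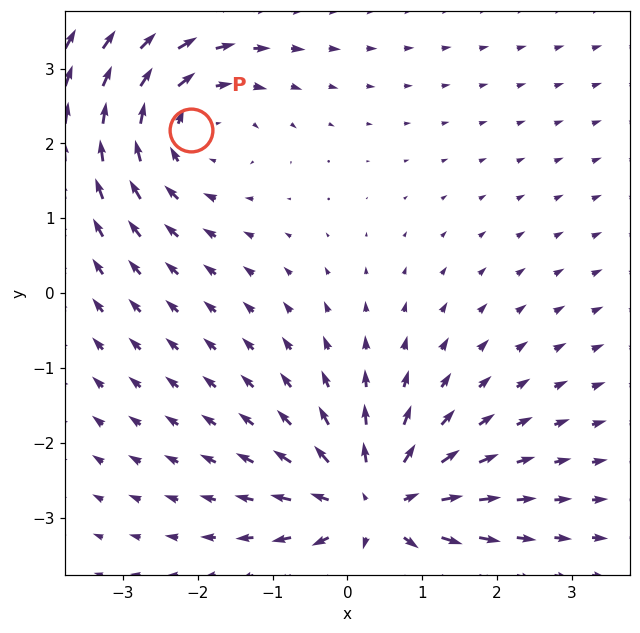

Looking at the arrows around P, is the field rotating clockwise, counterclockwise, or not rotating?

Near P at (-2.1, 2.2) the arrows circulate clockwise. The curl (z-component) there is about -2; negative curl means clockwise rotation.

clockwise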